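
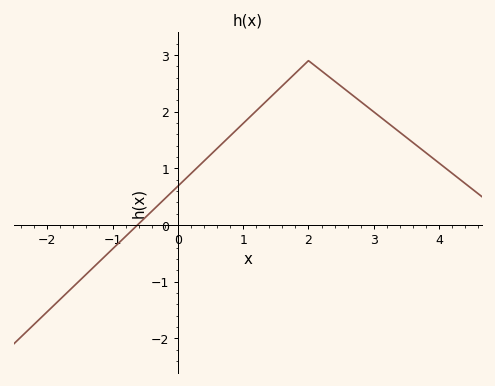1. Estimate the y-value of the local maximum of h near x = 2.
2.9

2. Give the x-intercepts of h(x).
-0.619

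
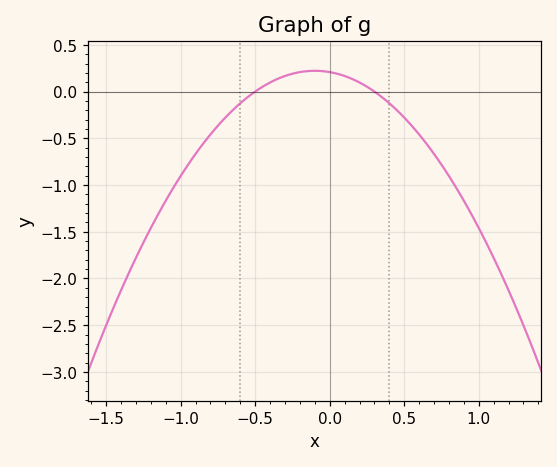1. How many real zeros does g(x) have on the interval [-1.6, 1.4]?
2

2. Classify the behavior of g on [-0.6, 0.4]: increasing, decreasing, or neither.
neither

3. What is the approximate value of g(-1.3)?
-1.8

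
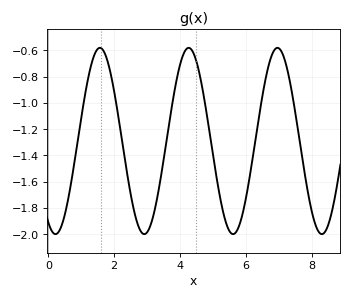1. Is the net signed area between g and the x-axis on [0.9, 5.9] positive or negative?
negative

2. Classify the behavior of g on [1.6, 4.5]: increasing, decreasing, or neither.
neither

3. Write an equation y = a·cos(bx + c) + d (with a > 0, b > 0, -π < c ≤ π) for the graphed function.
y = 0.71cos(2.3x + 2.6) - 1.29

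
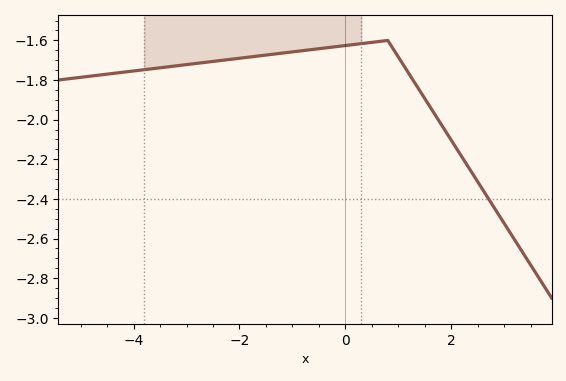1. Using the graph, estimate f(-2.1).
-1.7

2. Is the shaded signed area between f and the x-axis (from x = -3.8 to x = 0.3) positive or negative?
negative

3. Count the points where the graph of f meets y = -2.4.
1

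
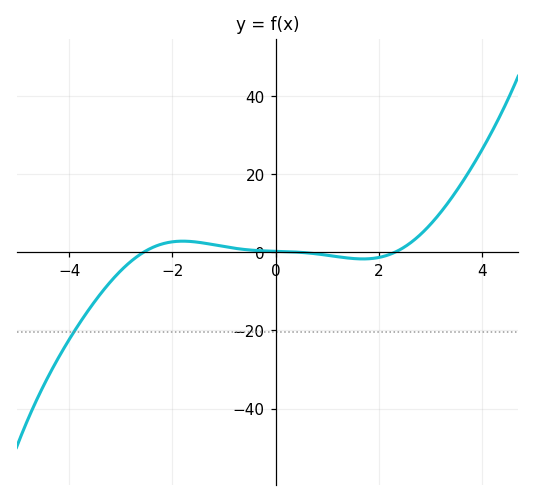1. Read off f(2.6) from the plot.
2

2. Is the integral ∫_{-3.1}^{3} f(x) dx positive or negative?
positive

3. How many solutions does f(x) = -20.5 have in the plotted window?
1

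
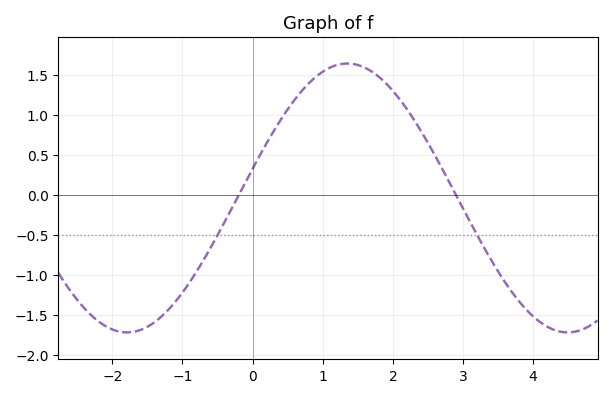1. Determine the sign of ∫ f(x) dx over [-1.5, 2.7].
positive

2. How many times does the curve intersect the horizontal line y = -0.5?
2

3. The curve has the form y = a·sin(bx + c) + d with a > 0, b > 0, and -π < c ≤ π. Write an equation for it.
y = 1.68sin(1x + 0.22) - 0.04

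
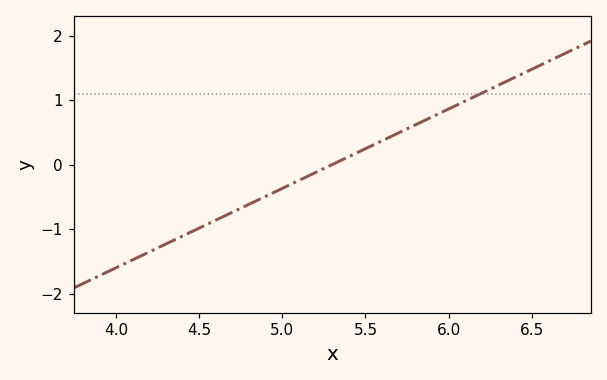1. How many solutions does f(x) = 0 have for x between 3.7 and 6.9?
1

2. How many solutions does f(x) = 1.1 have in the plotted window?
1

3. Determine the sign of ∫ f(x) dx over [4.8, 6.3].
positive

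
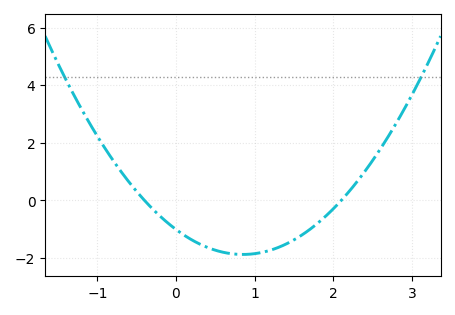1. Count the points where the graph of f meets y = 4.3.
2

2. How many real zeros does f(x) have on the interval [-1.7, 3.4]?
2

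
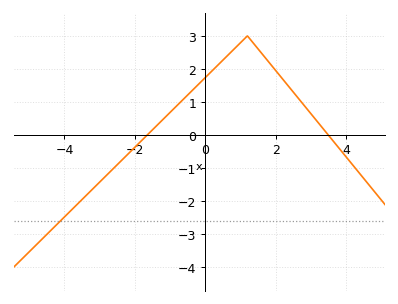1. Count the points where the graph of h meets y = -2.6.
1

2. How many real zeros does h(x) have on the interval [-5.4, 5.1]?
2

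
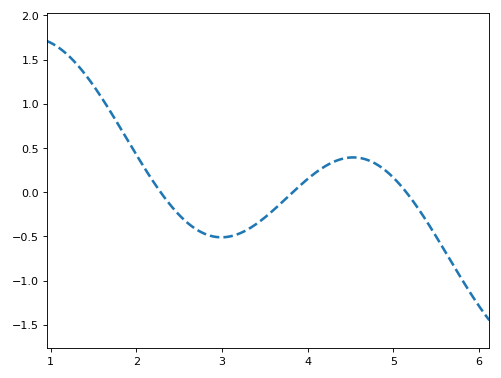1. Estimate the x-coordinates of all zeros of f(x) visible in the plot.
2.3, 3.8, 5.1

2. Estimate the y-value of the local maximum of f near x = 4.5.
0.4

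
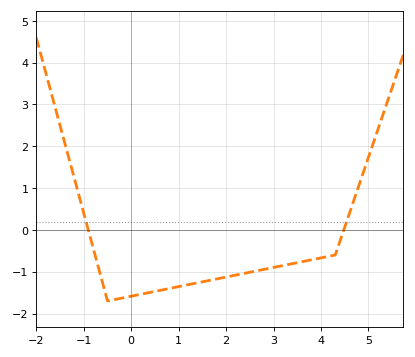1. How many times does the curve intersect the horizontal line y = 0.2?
2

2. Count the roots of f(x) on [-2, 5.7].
2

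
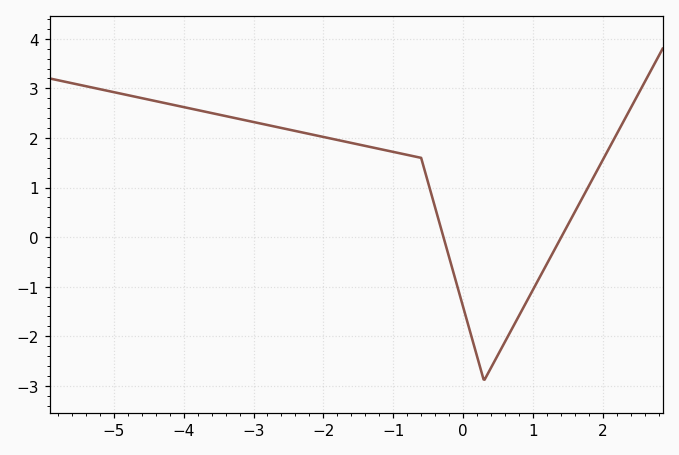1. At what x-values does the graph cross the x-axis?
-0.2, 1.4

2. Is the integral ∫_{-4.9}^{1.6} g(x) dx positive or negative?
positive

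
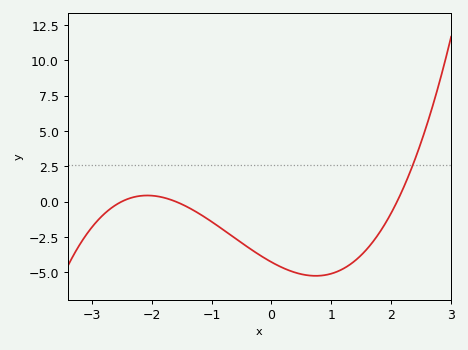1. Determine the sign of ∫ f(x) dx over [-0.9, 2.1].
negative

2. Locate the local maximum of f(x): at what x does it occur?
-2.07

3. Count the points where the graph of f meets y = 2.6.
1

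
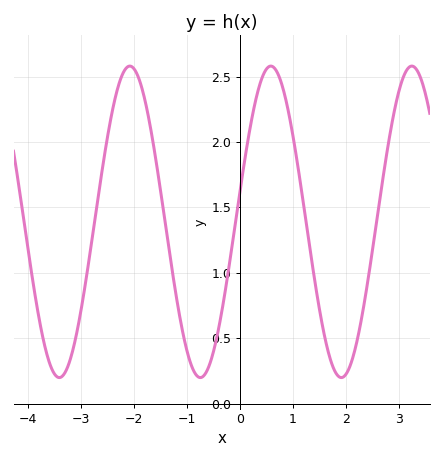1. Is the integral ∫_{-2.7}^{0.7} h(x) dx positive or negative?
positive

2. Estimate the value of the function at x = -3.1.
0.511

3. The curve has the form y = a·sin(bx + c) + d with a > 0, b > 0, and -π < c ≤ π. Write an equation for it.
y = 1.19sin(2.36x + 0.202) + 1.39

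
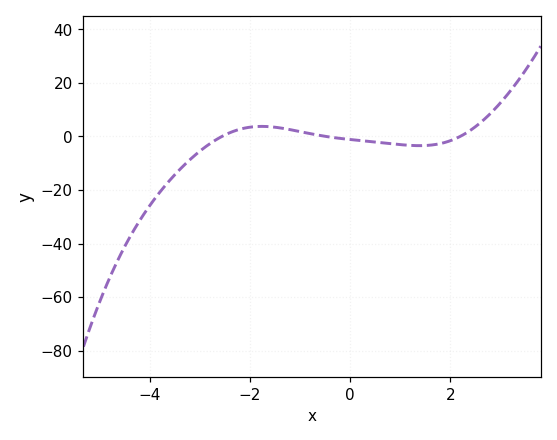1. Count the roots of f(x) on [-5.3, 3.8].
3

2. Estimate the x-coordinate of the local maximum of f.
-1.77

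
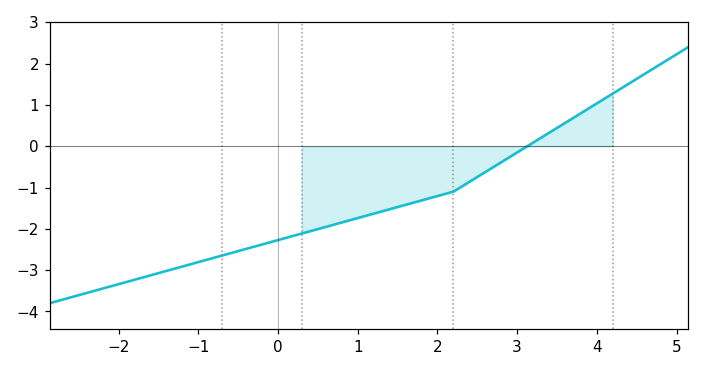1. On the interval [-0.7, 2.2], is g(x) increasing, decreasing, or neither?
increasing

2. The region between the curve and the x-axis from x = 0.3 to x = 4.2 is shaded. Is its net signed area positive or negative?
negative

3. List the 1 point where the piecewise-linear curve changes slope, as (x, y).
(2.2, -1.1)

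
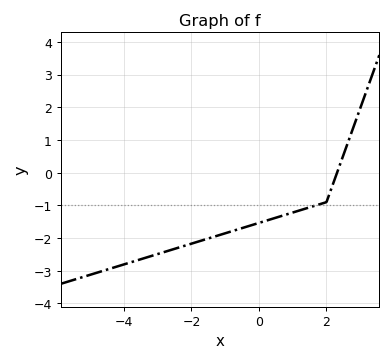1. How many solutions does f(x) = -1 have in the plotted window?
1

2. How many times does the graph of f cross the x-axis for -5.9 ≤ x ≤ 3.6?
1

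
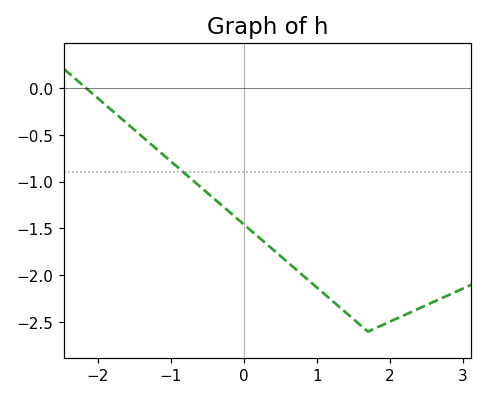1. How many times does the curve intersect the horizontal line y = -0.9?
1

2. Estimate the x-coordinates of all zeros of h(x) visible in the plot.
-2.17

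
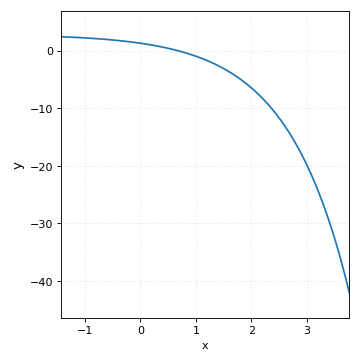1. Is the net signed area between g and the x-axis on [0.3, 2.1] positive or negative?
negative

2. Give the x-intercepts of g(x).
0.7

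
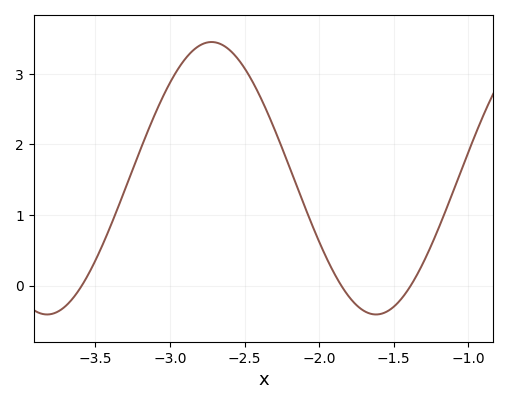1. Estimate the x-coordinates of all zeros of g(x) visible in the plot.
-3.6, -1.85, -1.4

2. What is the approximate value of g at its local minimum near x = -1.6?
-0.4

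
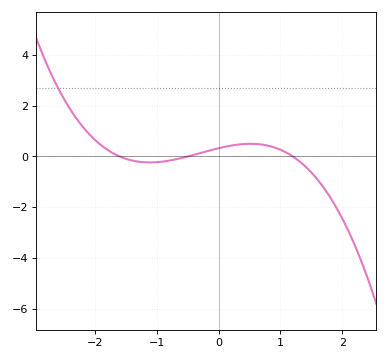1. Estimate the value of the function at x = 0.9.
0.4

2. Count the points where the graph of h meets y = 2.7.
1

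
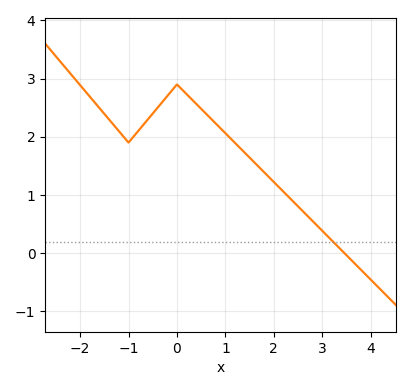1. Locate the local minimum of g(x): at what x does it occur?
-1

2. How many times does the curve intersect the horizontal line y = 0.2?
1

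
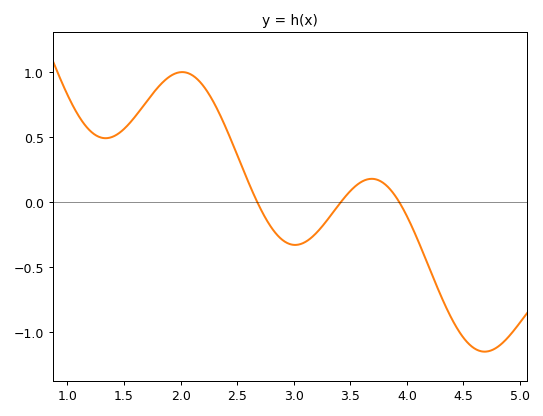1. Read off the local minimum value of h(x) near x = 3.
-0.35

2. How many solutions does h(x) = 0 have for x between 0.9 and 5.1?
3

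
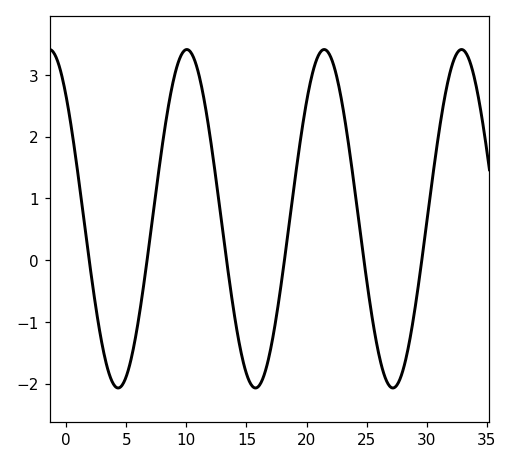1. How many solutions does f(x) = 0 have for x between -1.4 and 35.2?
6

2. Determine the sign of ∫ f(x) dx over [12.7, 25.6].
positive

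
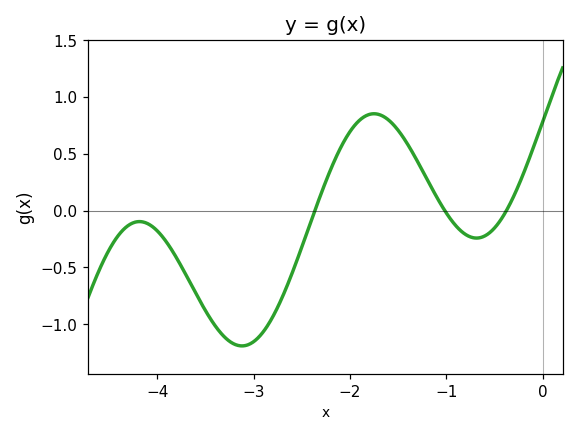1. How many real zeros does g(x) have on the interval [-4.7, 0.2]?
3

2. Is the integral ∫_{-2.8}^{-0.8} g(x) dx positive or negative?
positive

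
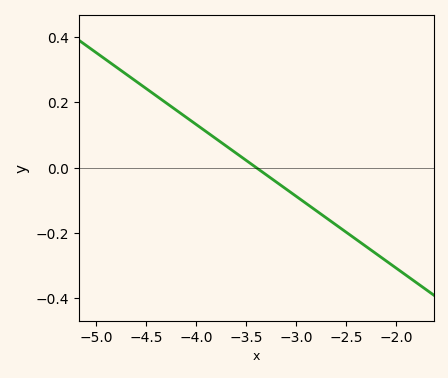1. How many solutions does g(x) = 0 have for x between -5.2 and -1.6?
1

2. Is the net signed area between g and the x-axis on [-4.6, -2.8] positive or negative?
positive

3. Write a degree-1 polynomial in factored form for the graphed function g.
y = -0.22(x + 3.4)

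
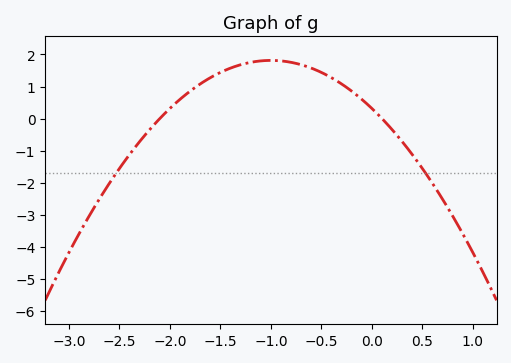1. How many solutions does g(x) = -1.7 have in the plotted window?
2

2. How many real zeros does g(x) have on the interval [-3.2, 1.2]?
2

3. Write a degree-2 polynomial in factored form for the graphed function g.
y = -1.5(x + 2.1)(x - 0.1)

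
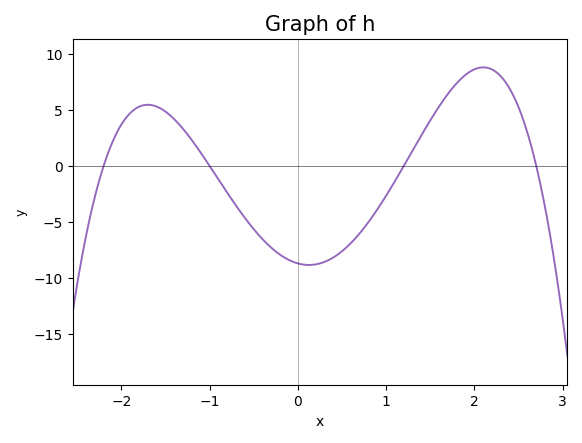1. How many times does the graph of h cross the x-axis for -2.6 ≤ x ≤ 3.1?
4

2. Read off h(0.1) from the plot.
-8.83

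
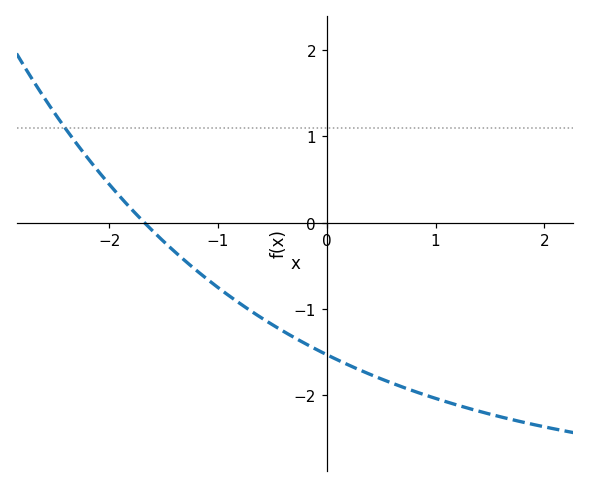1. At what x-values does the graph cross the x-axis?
-1.7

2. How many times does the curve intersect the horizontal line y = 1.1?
1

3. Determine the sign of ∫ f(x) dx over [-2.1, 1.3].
negative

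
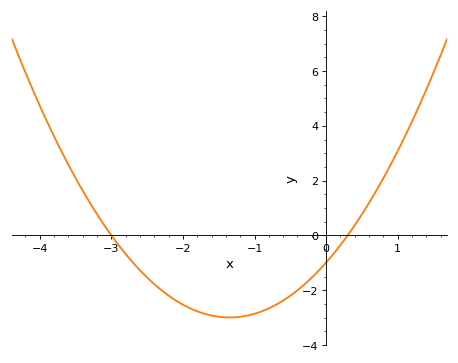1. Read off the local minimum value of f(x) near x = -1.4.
-2.99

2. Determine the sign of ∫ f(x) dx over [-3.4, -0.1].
negative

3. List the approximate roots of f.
-3, 0.3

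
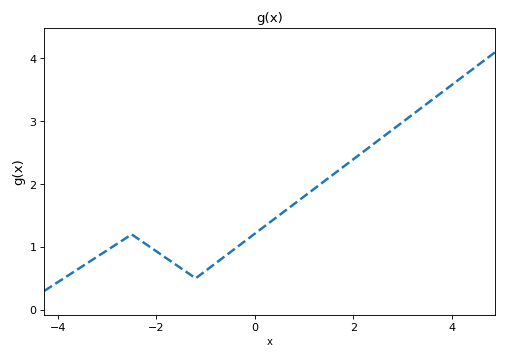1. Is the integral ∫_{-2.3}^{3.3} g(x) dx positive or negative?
positive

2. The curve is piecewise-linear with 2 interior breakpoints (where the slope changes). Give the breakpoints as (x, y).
(-2.5, 1.2); (-1.2, 0.5)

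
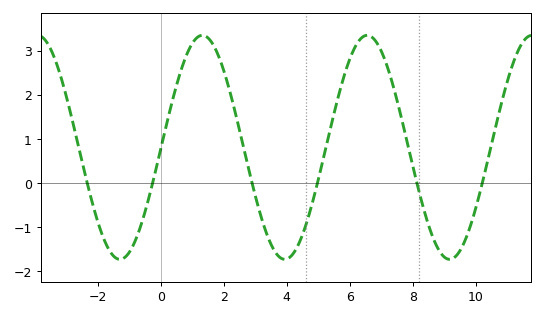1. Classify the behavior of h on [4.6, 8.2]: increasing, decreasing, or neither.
neither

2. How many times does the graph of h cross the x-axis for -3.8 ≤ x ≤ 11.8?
6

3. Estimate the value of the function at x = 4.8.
-0.5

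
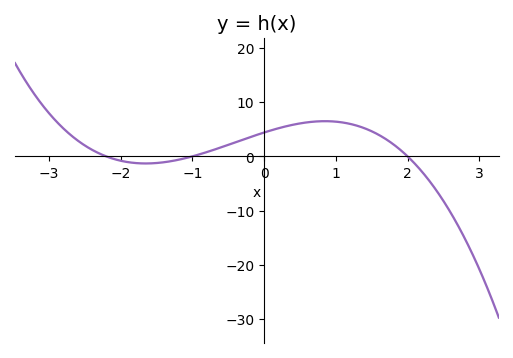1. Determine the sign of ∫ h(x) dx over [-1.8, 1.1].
positive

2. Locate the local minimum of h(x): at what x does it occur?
-1.65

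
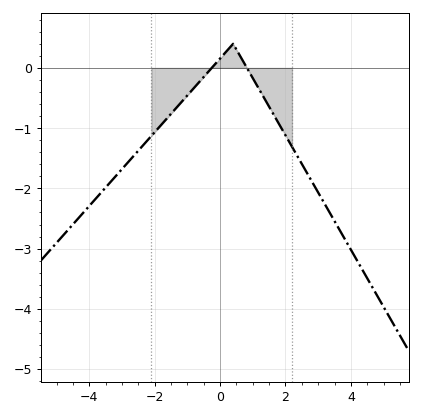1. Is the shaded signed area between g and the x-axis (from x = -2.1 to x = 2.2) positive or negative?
negative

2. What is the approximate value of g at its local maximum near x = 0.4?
0.4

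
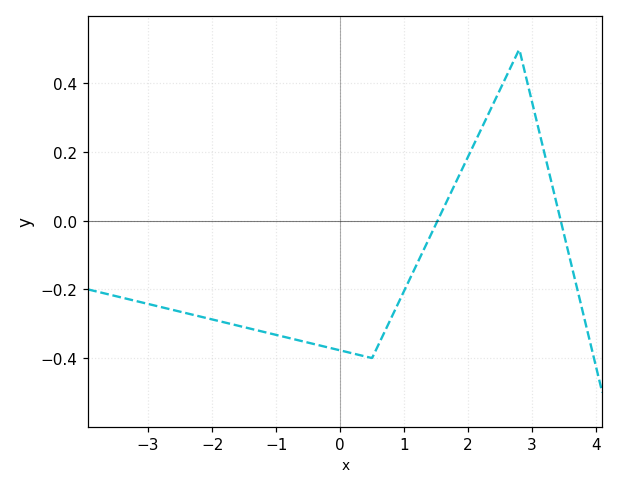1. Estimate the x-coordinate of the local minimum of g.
0.4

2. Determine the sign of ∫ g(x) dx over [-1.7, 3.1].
negative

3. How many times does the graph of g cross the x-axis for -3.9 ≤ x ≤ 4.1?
2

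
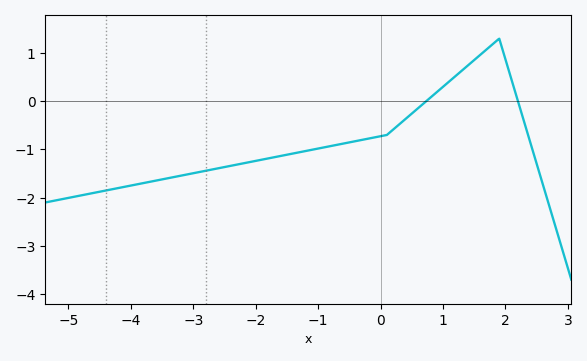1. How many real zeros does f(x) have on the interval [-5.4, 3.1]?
2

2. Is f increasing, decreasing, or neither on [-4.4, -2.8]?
increasing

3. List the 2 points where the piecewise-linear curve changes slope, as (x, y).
(0.1, -0.7); (1.9, 1.3)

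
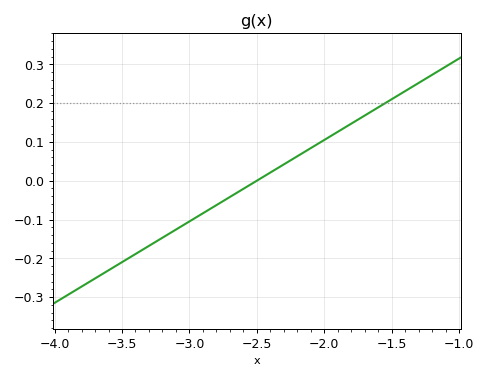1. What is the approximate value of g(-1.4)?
0.23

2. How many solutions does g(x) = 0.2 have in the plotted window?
1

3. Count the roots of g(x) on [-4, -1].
1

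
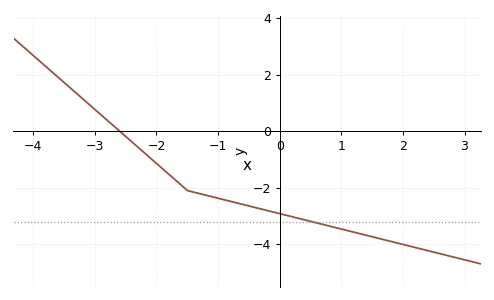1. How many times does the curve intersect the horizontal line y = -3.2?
1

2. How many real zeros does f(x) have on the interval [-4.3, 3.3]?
1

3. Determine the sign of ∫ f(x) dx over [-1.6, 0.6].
negative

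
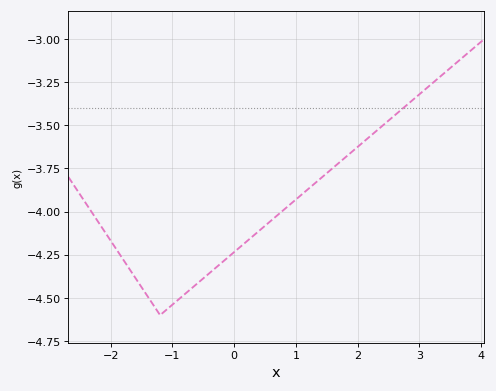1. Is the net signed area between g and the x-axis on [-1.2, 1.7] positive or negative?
negative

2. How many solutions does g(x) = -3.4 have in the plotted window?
1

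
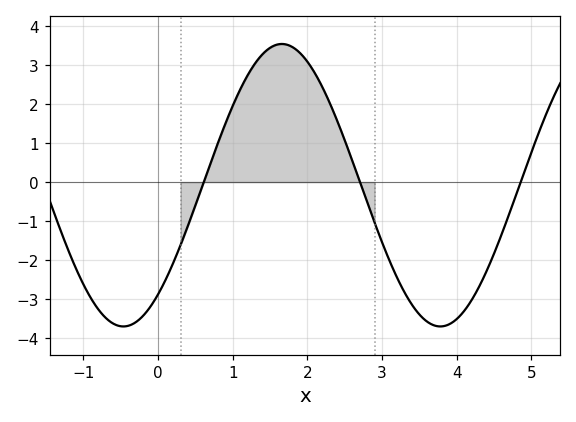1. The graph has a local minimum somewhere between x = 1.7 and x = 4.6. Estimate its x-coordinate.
3.78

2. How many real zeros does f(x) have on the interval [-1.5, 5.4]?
3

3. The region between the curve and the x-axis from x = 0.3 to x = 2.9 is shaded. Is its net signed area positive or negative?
positive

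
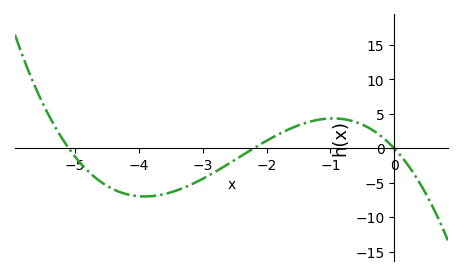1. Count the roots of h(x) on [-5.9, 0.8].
3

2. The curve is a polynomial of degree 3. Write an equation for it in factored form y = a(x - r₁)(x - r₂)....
y = -0.88(x + 5.1)(x + 2.2)(x - 0)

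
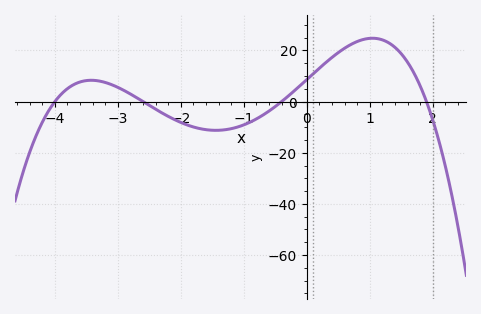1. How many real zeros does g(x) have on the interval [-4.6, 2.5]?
4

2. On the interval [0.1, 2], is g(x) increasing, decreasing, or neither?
neither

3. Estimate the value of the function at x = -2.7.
2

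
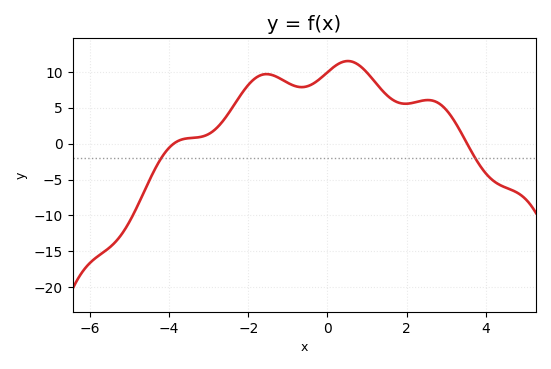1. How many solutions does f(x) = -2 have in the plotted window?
2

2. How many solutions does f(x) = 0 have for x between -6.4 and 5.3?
2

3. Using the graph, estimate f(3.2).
3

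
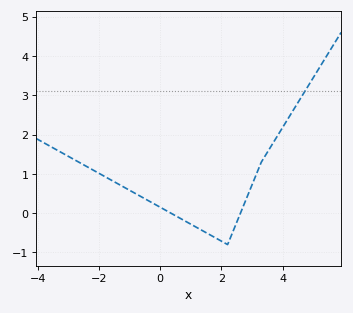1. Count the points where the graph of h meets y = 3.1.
1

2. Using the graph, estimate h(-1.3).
0.7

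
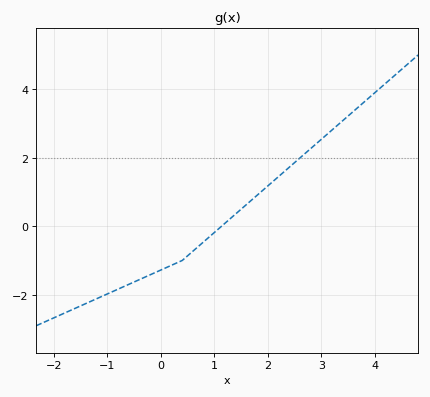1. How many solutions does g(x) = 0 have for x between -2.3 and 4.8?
1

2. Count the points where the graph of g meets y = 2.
1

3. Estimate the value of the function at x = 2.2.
1.4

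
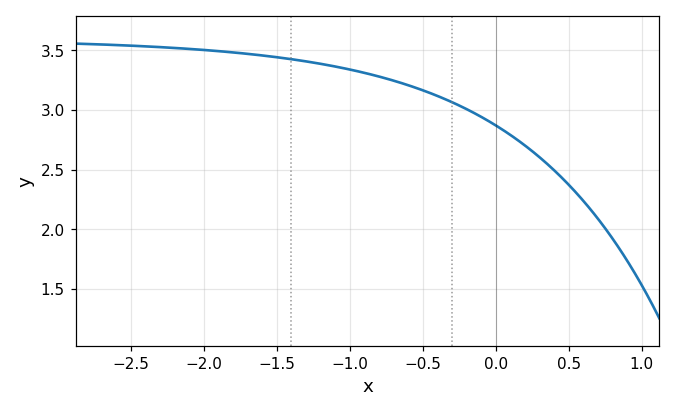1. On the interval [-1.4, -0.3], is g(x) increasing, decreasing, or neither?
decreasing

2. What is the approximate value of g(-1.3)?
3.41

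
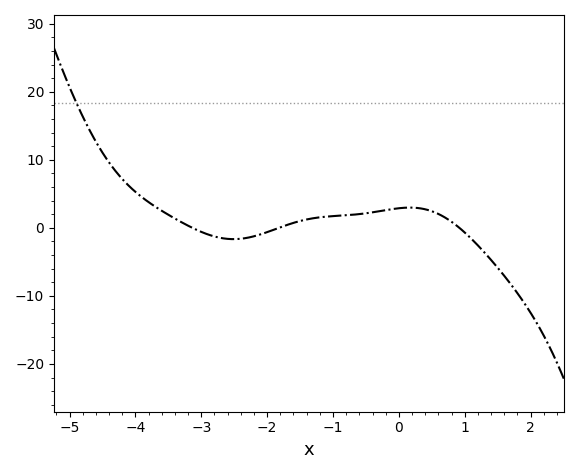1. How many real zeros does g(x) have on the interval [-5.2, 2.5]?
3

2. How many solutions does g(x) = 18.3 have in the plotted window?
1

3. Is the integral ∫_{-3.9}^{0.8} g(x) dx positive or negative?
positive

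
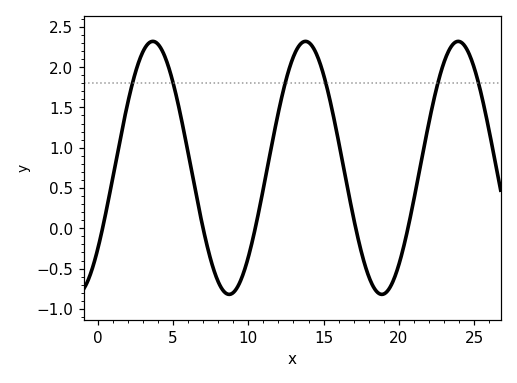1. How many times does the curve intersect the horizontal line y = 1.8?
6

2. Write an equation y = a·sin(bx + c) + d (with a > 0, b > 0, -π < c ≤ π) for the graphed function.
y = 1.57sin(0.62x - 0.7) + 0.75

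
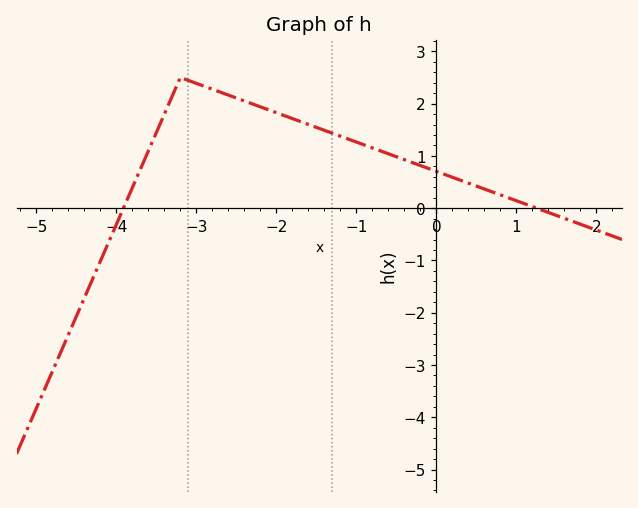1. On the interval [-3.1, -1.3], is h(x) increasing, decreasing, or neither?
decreasing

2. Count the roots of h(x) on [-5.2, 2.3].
2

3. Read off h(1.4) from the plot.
-0.083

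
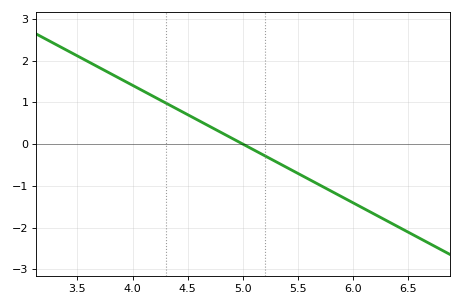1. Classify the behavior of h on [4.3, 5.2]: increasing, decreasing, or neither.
decreasing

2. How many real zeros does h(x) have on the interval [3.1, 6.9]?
1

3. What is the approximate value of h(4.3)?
0.987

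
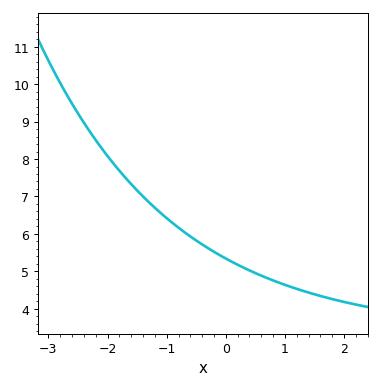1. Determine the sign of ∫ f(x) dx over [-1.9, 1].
positive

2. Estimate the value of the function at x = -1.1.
6.56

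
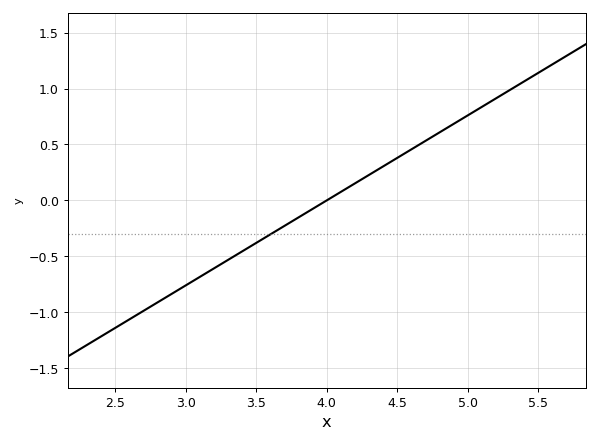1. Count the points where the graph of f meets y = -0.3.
1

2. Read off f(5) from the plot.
0.75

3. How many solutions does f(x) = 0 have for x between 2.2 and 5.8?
1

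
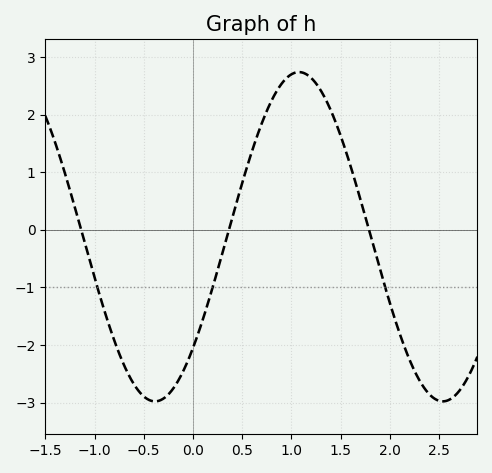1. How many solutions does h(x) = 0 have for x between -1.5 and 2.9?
3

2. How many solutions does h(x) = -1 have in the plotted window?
3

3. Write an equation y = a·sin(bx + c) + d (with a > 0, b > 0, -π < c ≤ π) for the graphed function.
y = 2.86sin(2.1x - 0.74) - 0.12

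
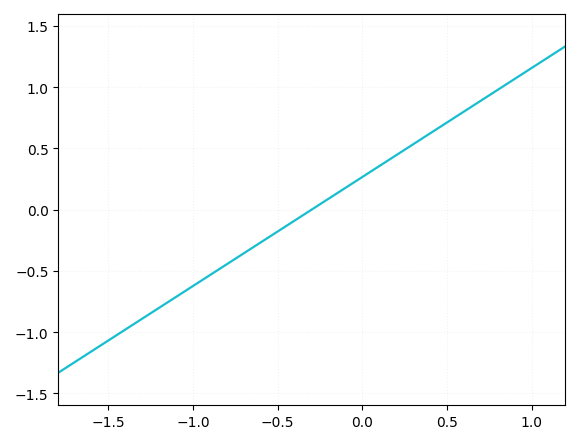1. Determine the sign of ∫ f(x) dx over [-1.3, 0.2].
negative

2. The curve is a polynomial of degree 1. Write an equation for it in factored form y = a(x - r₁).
y = 0.89(x + 0.3)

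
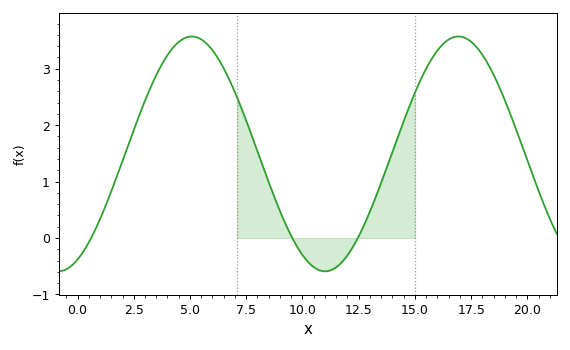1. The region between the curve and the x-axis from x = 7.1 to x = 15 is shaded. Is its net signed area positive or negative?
positive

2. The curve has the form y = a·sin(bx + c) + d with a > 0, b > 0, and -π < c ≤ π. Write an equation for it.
y = 2.08sin(0.53x - 1.1) + 1.49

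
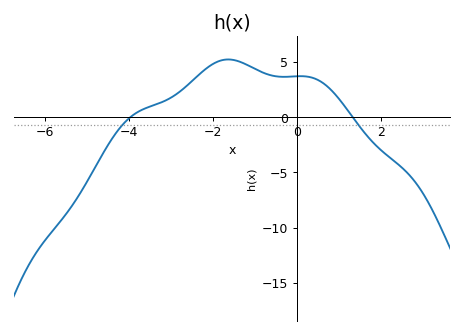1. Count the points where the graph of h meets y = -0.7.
2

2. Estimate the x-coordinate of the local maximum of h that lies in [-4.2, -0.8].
-1.6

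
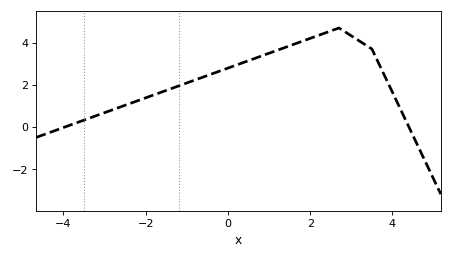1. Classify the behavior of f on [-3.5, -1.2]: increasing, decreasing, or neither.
increasing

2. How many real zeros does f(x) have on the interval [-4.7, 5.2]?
2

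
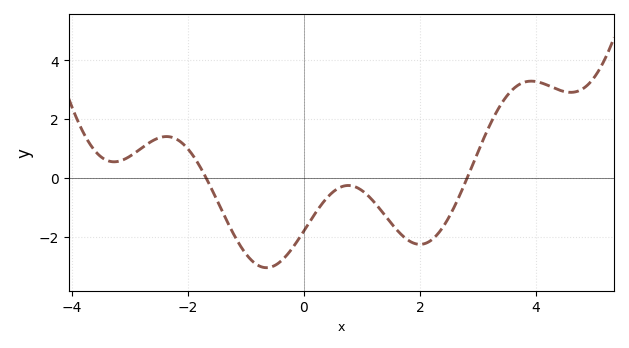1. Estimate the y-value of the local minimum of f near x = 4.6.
3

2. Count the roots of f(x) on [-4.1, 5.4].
2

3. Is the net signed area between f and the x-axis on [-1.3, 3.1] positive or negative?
negative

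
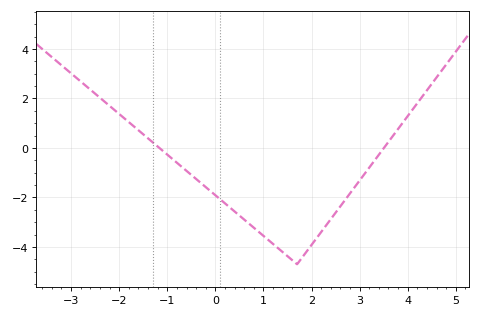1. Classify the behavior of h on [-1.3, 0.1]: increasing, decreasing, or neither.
decreasing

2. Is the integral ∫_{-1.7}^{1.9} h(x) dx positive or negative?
negative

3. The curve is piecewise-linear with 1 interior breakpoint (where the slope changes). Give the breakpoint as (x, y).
(1.7, -4.7)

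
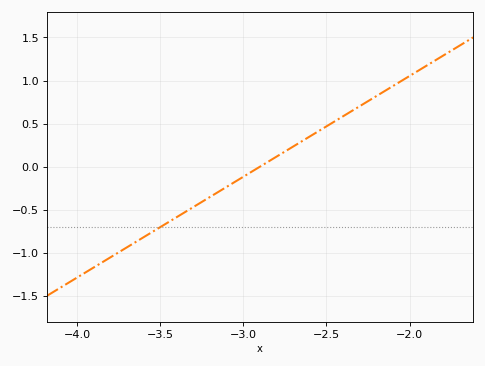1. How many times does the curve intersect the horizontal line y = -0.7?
1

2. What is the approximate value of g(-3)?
-0.1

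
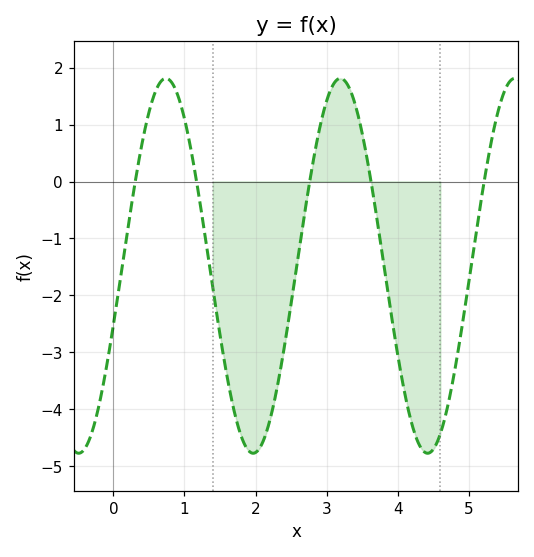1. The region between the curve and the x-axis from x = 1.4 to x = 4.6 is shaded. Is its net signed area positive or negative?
negative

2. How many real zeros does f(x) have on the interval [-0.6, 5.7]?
5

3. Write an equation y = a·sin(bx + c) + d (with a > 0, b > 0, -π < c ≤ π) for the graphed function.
y = 3.29sin(2.56x - 0.322) - 1.48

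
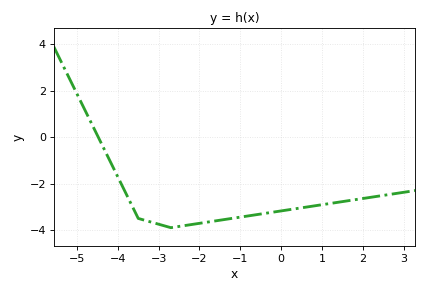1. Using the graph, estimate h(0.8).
-2.96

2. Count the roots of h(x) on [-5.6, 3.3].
1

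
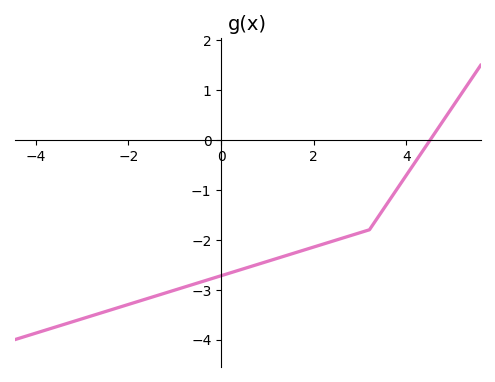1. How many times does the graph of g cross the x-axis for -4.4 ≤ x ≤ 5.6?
1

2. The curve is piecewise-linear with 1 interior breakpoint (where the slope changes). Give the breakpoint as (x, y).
(3.2, -1.8)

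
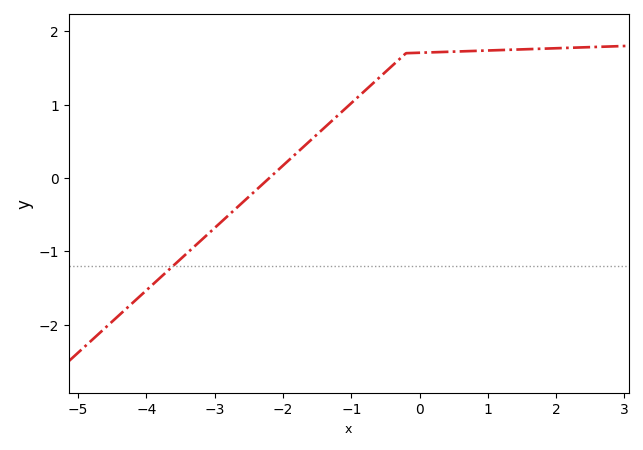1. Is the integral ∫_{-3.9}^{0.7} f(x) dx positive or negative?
positive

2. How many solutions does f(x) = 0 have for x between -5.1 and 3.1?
1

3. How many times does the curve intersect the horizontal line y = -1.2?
1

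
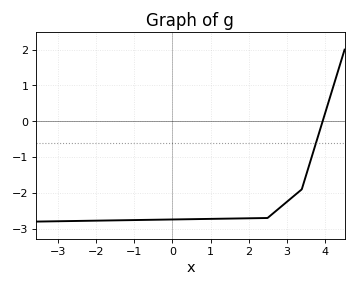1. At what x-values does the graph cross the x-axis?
3.95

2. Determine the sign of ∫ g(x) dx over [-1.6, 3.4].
negative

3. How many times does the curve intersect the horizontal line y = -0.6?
1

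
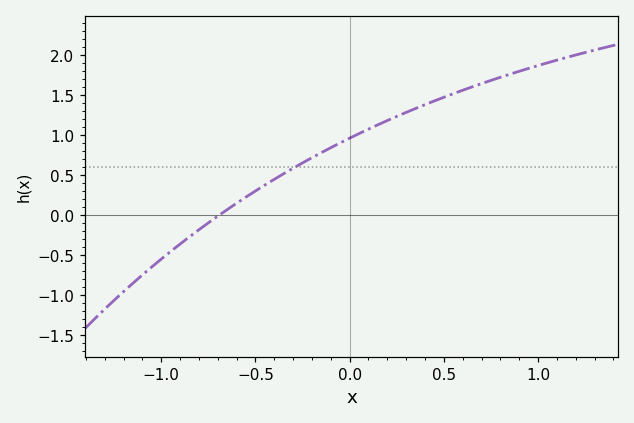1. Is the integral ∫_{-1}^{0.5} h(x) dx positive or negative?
positive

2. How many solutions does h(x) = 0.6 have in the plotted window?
1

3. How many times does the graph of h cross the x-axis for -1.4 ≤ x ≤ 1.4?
1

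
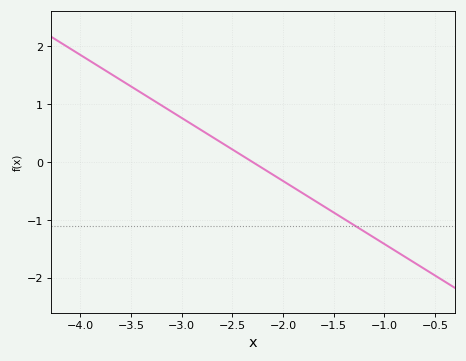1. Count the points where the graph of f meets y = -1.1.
1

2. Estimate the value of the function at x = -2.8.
0.545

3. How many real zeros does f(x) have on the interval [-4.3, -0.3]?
1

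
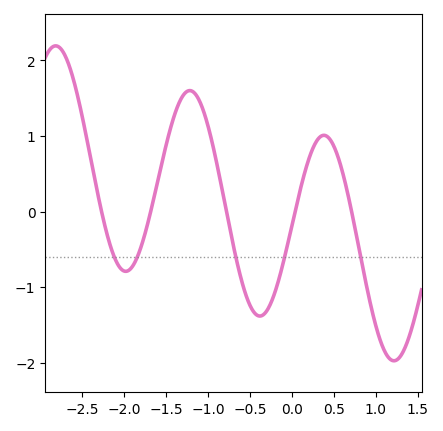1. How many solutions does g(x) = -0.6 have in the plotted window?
5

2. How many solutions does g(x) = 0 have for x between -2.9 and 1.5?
5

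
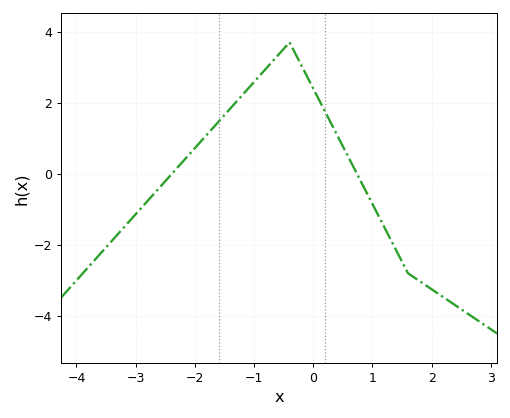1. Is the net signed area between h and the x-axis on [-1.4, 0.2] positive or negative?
positive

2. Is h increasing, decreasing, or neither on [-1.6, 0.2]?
neither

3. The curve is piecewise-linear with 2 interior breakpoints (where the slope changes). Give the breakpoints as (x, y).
(-0.4, 3.7); (1.6, -2.8)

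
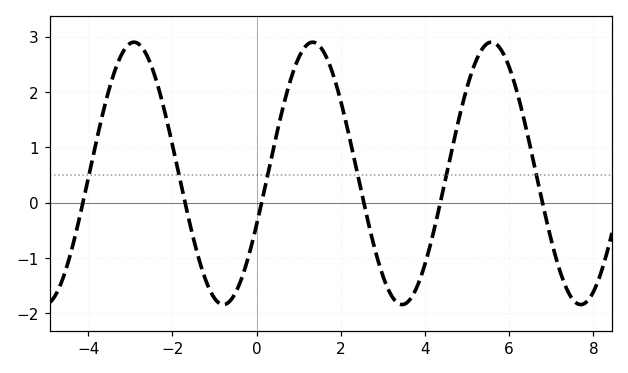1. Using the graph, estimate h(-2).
1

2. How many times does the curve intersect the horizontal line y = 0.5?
6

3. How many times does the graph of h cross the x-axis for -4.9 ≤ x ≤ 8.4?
6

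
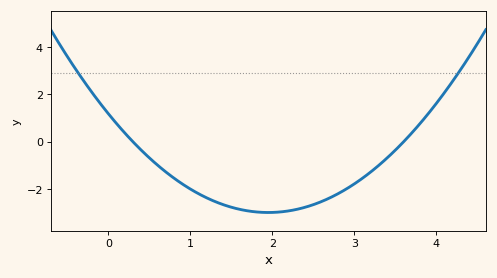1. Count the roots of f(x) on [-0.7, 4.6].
2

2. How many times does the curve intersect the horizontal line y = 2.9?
2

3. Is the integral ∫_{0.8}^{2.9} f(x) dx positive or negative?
negative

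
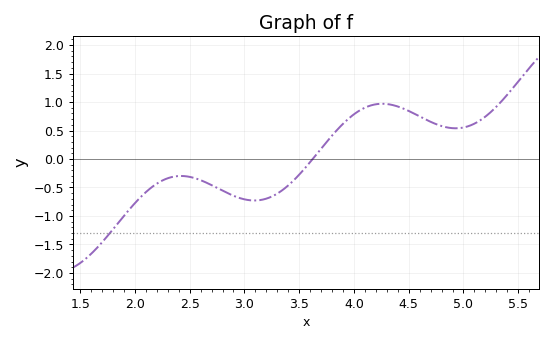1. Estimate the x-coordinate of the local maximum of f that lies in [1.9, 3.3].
2.4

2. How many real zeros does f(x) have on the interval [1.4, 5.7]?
1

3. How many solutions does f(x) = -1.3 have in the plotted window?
1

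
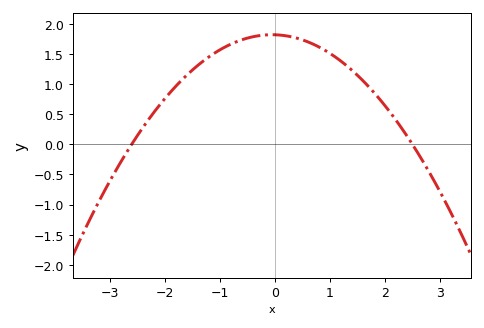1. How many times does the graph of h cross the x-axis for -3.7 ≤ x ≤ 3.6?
2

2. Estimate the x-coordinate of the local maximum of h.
-0.1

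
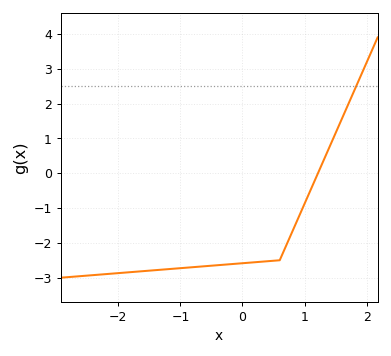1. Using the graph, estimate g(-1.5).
-2.8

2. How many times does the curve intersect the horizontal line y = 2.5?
1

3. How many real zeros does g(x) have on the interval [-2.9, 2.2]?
1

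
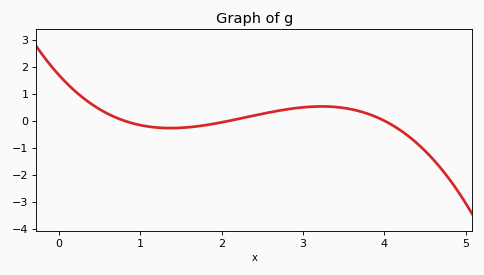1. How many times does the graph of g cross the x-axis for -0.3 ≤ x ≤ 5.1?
3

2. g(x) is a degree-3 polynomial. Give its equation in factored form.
y = -0.25(x - 0.8)(x - 2.1)(x - 4)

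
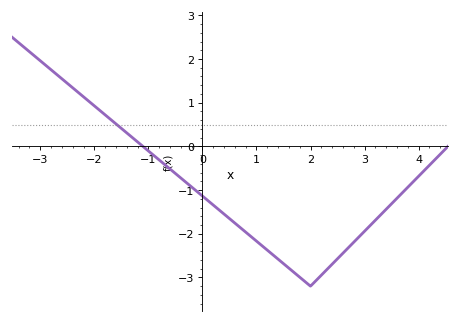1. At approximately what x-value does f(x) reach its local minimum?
2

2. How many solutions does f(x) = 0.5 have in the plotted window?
1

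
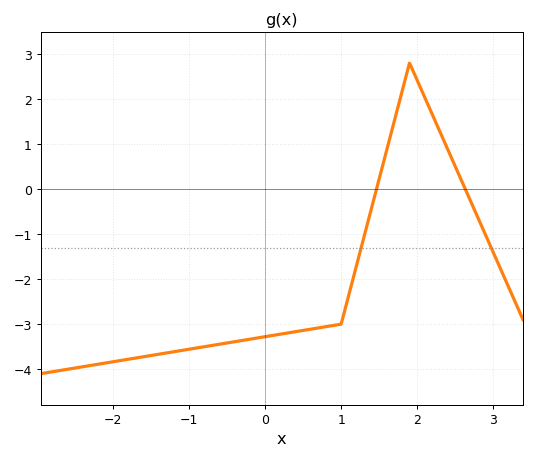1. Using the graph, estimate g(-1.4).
-3.7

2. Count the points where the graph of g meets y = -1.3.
2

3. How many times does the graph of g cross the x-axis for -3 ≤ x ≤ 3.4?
2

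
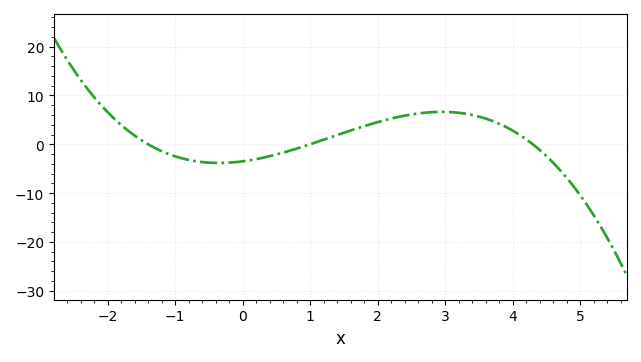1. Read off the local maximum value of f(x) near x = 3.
6.64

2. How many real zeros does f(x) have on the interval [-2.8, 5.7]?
3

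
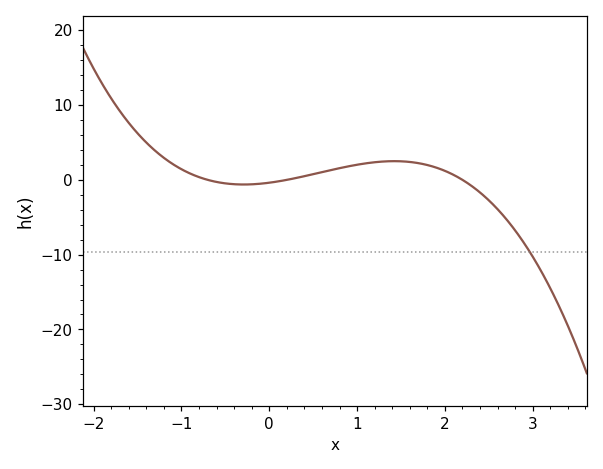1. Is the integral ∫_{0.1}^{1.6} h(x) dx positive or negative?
positive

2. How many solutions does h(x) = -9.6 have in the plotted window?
1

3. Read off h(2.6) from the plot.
-3.93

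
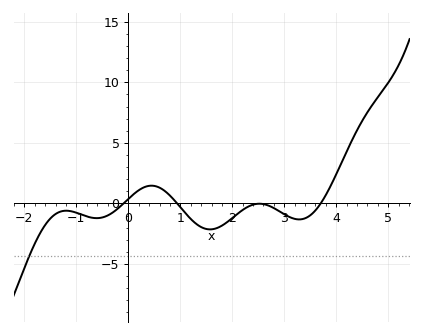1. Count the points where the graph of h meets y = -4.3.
1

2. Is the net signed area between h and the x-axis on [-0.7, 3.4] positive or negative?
negative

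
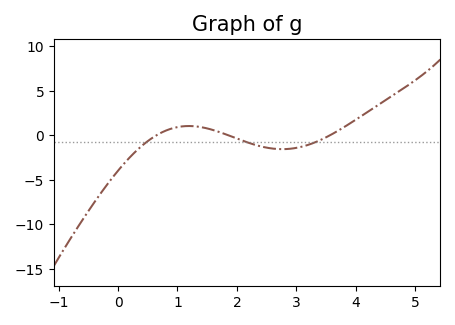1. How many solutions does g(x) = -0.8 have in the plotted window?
3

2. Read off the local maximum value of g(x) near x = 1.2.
1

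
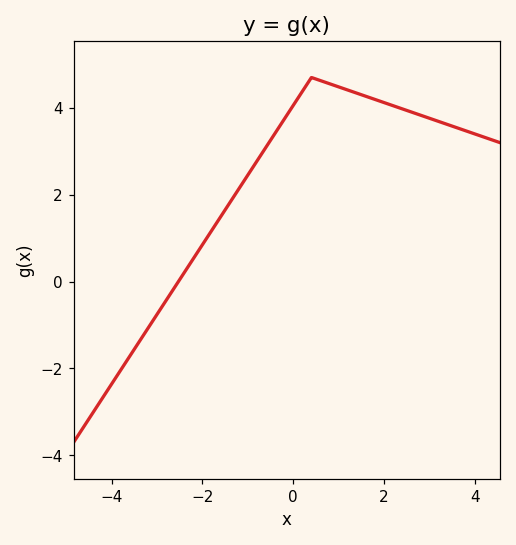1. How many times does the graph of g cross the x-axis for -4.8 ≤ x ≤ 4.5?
1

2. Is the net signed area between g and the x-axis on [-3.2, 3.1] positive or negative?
positive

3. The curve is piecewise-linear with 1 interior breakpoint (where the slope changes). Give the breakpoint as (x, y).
(0.4, 4.7)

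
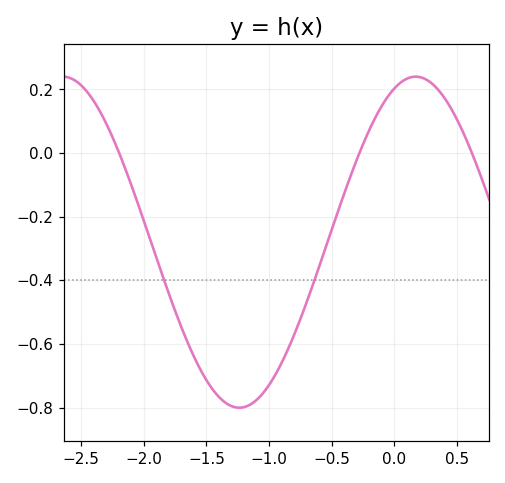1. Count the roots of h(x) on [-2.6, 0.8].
3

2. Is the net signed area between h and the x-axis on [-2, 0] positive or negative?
negative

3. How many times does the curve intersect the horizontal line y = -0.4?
2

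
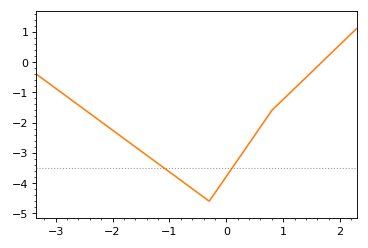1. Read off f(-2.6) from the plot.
-1.42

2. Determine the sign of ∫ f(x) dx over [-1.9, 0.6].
negative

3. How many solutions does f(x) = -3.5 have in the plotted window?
2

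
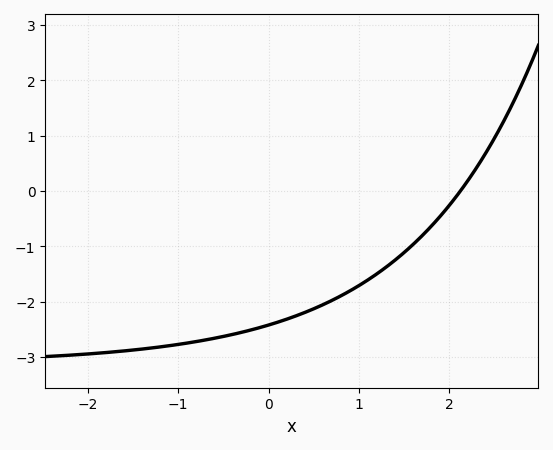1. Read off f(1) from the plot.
-1.7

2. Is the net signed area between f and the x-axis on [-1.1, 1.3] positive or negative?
negative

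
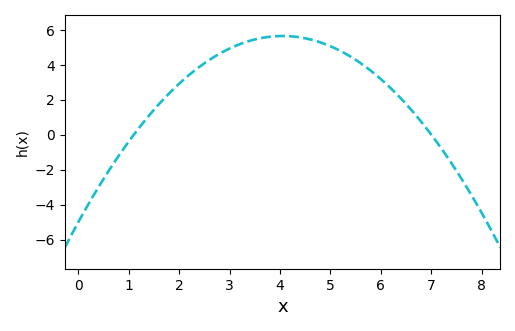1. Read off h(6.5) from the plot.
1.8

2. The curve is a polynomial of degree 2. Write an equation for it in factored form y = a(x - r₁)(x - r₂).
y = -0.65(x - 1.1)(x - 7)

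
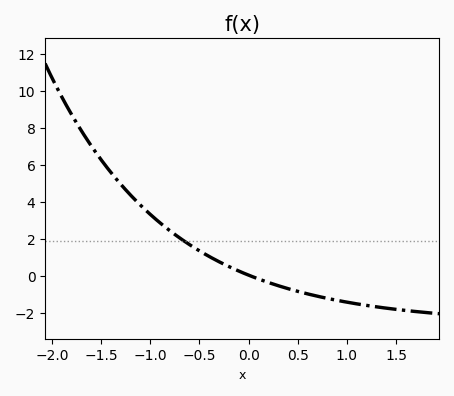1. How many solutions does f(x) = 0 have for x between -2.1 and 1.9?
1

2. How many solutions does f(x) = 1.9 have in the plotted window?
1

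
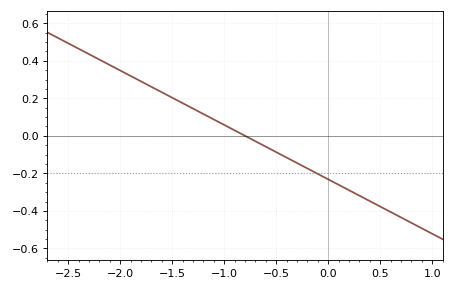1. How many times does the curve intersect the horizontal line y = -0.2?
1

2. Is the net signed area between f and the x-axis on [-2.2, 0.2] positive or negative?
positive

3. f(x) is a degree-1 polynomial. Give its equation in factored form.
y = -0.29(x + 0.8)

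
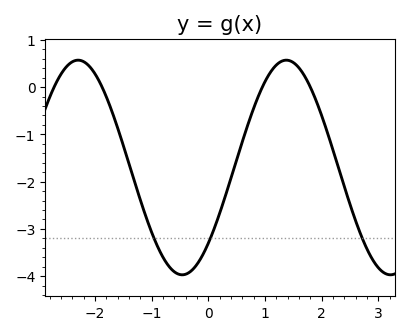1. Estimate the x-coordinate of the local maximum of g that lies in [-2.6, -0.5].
-2.3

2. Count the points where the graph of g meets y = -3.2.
3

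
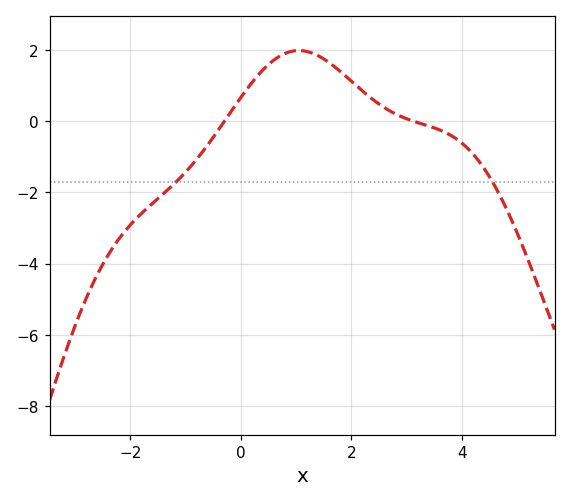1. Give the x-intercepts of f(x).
-0.2, 3.2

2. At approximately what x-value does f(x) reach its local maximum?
1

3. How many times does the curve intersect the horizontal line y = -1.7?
2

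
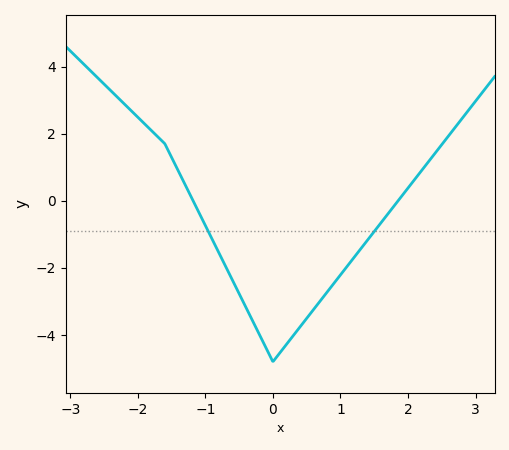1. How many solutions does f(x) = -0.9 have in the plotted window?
2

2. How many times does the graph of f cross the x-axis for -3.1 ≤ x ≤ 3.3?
2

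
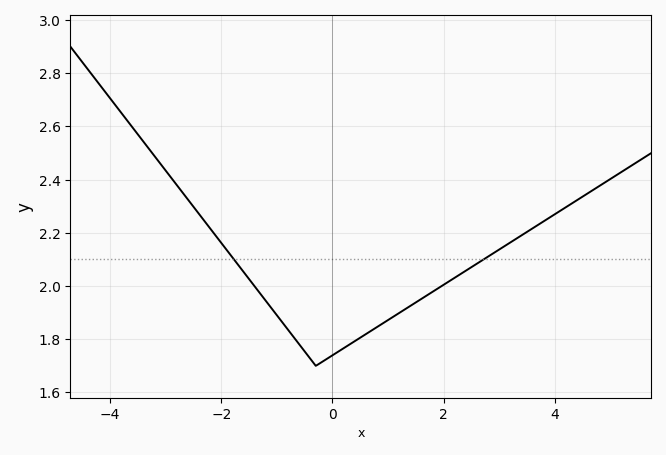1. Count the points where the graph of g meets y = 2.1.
2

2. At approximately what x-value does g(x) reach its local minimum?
-0.3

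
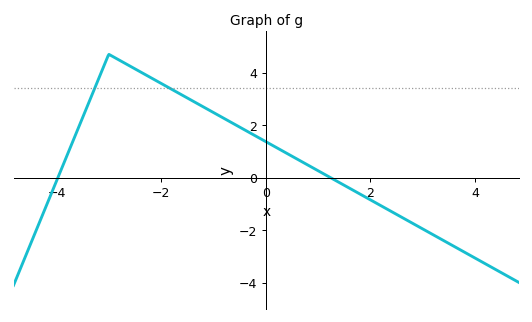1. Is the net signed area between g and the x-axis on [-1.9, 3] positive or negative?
positive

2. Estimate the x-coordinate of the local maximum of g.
-3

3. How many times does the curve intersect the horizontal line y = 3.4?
2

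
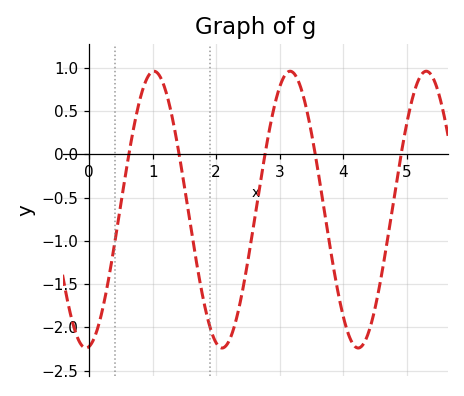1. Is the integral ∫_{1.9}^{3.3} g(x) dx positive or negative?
negative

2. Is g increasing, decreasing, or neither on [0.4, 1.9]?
neither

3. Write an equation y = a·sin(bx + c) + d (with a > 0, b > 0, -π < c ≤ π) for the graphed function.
y = 1.6sin(2.9x - 1.4) - 0.64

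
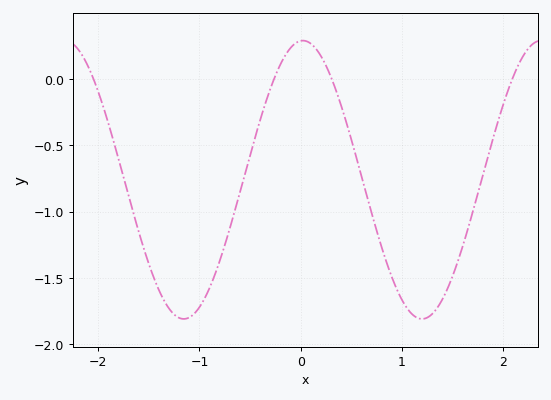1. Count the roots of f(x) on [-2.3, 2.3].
4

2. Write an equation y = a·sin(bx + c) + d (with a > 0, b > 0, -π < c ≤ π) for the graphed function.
y = 1.05sin(2.67x + 1.51) - 0.76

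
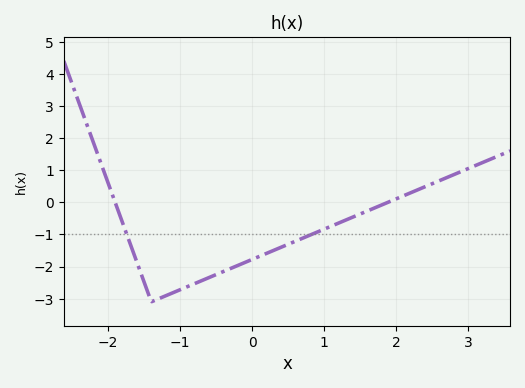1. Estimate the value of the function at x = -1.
-2.7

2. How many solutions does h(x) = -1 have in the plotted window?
2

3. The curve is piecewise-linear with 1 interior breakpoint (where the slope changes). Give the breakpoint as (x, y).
(-1.4, -3.1)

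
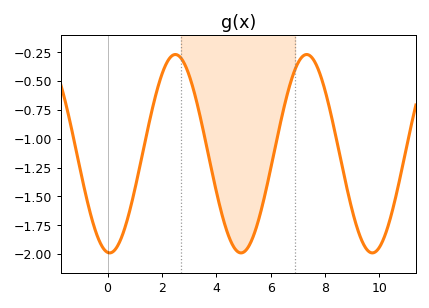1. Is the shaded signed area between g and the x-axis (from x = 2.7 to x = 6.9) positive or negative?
negative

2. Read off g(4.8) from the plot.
-1.98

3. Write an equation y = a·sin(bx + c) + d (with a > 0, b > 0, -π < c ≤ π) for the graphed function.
y = 0.86sin(1.3x - 1.67) - 1.13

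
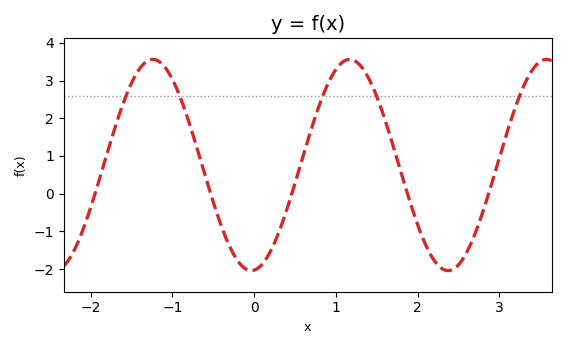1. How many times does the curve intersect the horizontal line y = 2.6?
5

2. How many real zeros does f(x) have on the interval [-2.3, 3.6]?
5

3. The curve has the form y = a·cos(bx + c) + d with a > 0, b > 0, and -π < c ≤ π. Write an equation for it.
y = 2.8cos(2.61x - 3.05) + 0.76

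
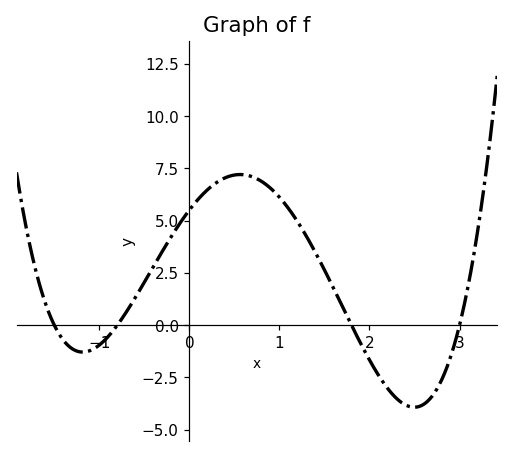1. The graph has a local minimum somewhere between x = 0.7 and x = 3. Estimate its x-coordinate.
2.5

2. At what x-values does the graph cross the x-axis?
-1.5, -0.8, 1.8, 3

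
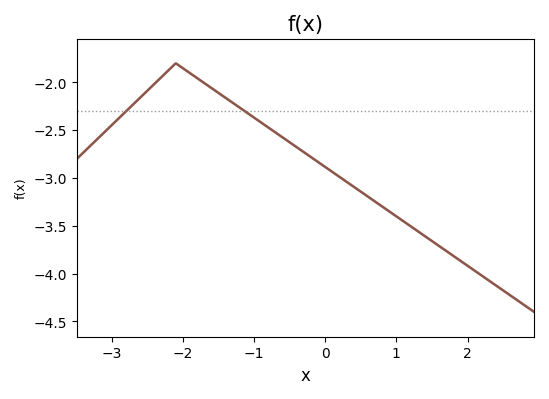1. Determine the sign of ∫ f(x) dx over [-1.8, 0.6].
negative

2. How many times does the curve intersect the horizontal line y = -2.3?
2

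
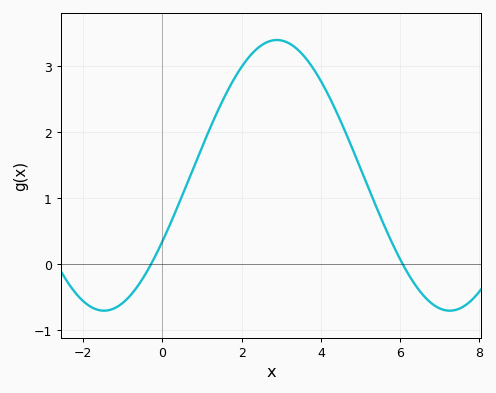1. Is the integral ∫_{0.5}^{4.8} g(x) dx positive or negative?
positive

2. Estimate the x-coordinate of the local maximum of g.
2.89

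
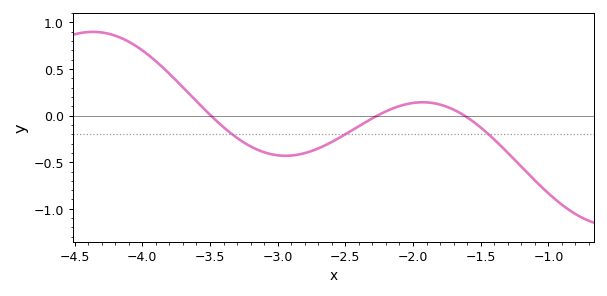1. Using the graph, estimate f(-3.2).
-0.33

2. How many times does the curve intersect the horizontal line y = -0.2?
3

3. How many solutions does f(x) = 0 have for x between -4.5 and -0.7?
3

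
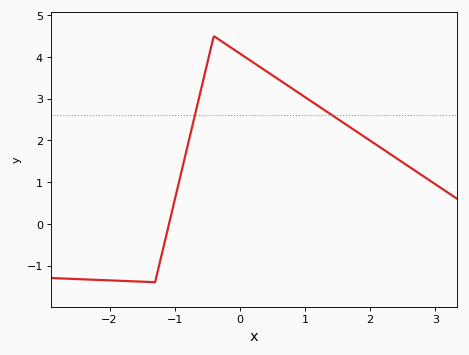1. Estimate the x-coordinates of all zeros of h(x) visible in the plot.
-1.09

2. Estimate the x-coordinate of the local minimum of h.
-1.3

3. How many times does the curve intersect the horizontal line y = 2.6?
2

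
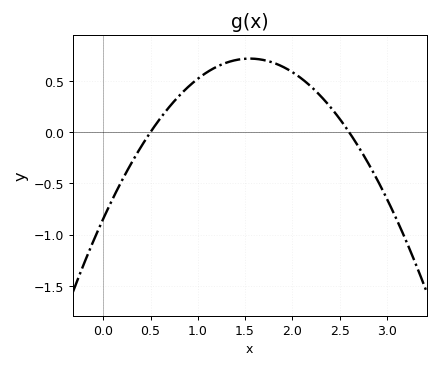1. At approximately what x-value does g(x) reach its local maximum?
1.55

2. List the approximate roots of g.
0.5, 2.6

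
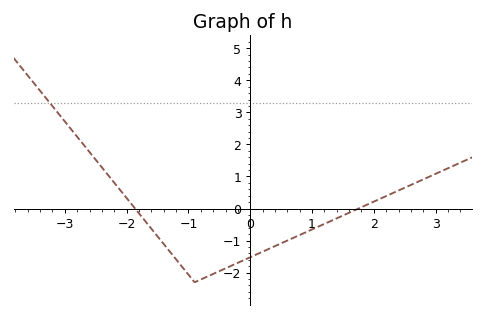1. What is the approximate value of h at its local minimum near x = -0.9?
-2.3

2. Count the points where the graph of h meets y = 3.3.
1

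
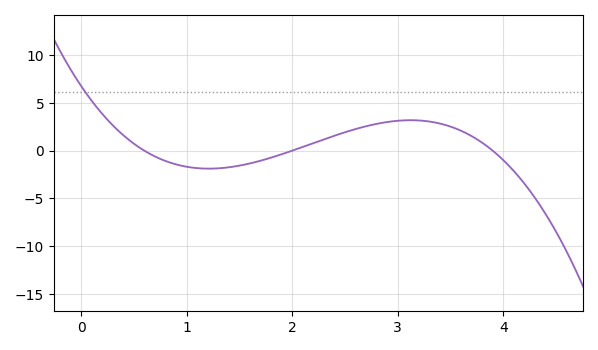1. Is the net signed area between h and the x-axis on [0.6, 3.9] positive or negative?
positive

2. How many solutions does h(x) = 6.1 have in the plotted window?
1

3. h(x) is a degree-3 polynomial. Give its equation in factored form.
y = -1.45(x - 0.6)(x - 2)(x - 3.9)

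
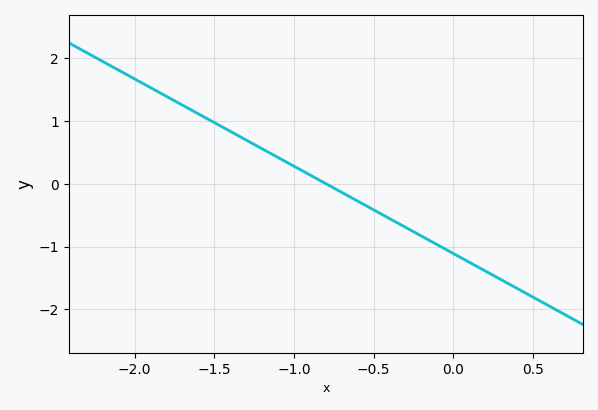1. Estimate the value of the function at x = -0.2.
-0.8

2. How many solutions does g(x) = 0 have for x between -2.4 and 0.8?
1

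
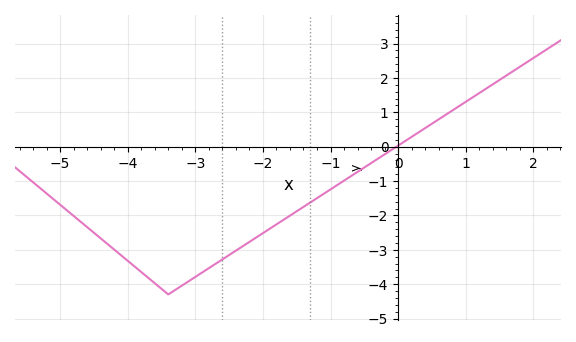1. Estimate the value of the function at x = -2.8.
-3.5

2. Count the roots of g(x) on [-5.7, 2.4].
1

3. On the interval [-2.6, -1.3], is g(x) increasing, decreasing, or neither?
increasing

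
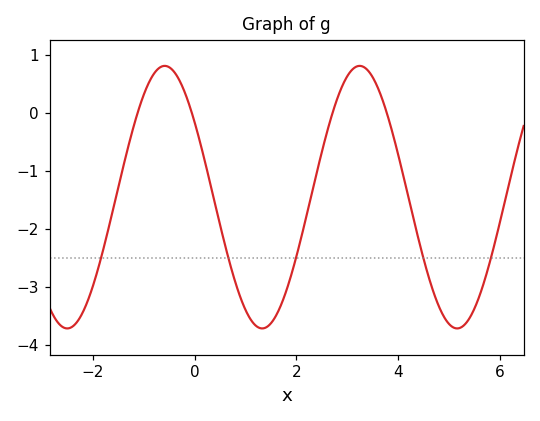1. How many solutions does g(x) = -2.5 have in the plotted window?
5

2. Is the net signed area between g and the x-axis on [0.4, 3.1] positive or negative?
negative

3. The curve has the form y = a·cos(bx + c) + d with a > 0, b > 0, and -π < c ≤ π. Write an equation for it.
y = 2.26cos(1.6x + 0.96) - 1.45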